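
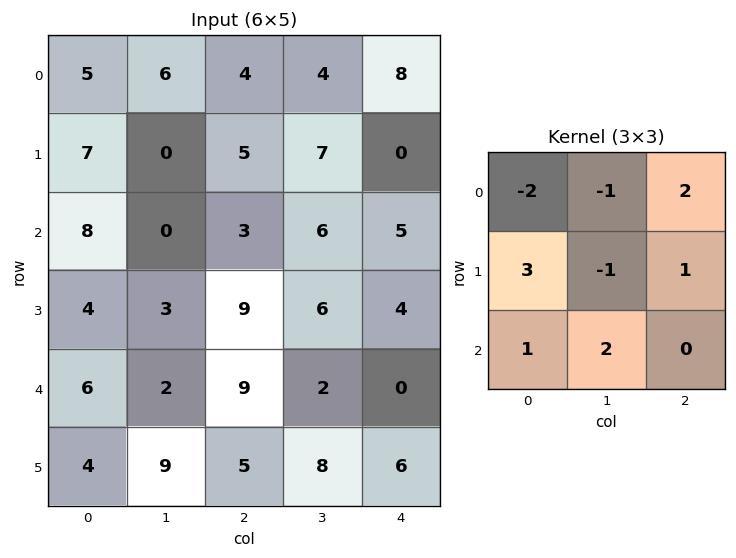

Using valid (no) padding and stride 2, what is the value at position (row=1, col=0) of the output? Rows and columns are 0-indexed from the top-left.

The receptive field on the input at this output position is [8 0 3 / 4 3 9 / 6 2 9]. Elementwise product with the kernel and sum: 8·-2 + 0·-1 + 3·2 + 4·3 + 3·-1 + 9·1 + 6·1 + 2·2.

18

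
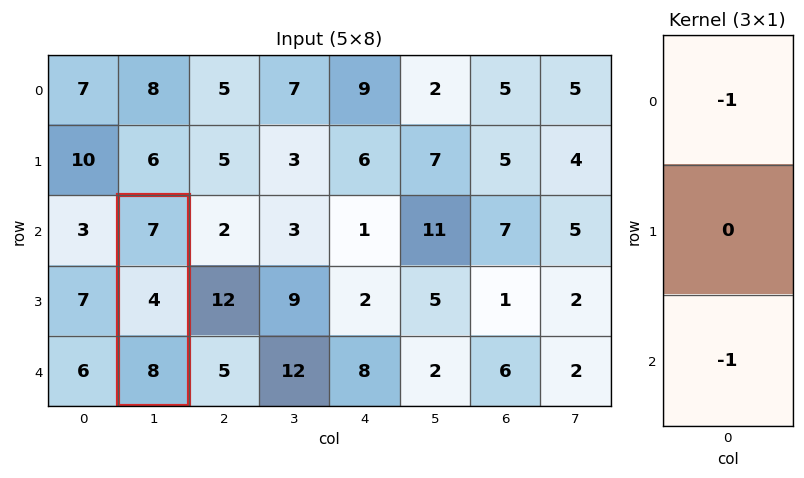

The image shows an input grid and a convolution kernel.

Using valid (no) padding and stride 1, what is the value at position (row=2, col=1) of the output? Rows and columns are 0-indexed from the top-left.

-15

The receptive field on the input at this output position is [7 / 4 / 8]. Elementwise product with the kernel and sum: 7·-1 + 8·-1.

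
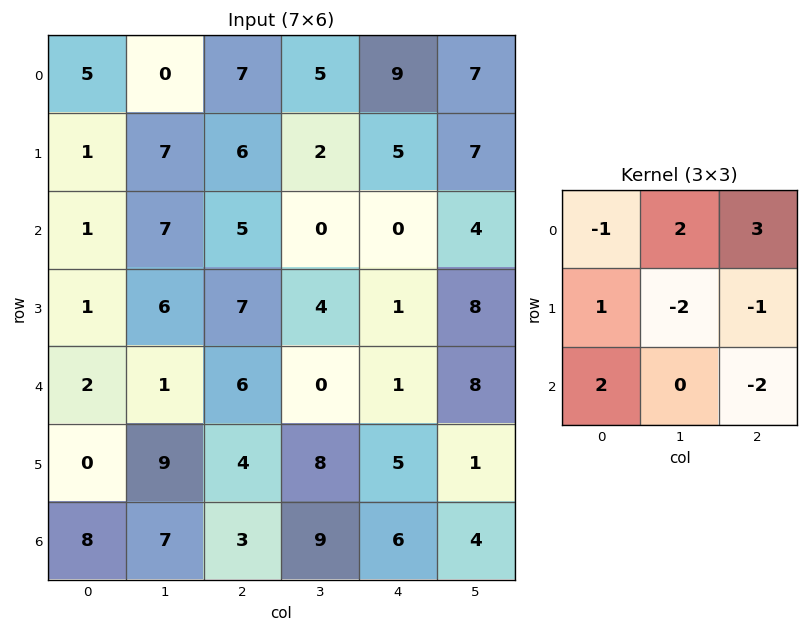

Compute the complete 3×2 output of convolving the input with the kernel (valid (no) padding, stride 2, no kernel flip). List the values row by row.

-11 37
2 3
6 -26

Output[0,0]: The receptive field on the input at this output position is [5 0 7 / 1 7 6 / 1 7 5]. Elementwise product with the kernel and sum: 5·-1 + 0·2 + 7·3 + 1·1 + 7·-2 + 6·-1 + 1·2 + 5·-2.
Output[0,1]: The receptive field on the input at this output position is [7 5 9 / 6 2 5 / 5 0 0]. Elementwise product with the kernel and sum: 7·-1 + 5·2 + 9·3 + 6·1 + 2·-2 + 5·-1 + 5·2 + 0·-2.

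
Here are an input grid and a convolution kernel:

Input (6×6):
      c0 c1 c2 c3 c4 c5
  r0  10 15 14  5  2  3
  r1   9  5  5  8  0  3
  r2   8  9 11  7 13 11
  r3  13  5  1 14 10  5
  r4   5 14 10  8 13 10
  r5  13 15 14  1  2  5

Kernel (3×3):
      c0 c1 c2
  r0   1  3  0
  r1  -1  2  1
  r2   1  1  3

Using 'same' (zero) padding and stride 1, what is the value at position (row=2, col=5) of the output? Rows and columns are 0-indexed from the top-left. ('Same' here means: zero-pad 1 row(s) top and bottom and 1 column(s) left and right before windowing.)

The receptive field on the zero-padded input at this output position is [0 3 0 / 13 11 0 / 10 5 0]. Elementwise product with the kernel and sum: 0·1 + 3·3 + 13·-1 + 11·2 + 0·1 + 10·1 + 5·1 + 0·3.

33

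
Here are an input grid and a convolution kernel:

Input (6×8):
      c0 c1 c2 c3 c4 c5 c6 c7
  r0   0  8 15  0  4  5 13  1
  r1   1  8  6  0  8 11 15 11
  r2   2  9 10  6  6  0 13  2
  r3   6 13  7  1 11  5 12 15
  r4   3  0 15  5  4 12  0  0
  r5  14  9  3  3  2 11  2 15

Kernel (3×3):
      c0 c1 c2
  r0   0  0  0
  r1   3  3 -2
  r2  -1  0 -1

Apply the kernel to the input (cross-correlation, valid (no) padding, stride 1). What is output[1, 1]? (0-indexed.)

31

The receptive field on the input at this output position is [8 6 0 / 9 10 6 / 13 7 1]. Elementwise product with the kernel and sum: 9·3 + 10·3 + 6·-2 + 13·-1 + 1·-1.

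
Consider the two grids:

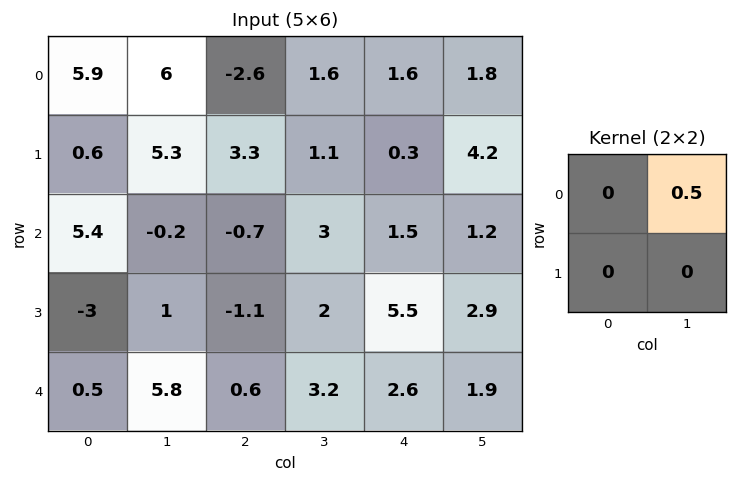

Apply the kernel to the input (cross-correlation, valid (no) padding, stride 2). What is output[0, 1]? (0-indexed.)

0.8

The receptive field on the input at this output position is [-2.6 1.6 / 3.3 1.1]. Elementwise product with the kernel and sum: 1.6·0.5.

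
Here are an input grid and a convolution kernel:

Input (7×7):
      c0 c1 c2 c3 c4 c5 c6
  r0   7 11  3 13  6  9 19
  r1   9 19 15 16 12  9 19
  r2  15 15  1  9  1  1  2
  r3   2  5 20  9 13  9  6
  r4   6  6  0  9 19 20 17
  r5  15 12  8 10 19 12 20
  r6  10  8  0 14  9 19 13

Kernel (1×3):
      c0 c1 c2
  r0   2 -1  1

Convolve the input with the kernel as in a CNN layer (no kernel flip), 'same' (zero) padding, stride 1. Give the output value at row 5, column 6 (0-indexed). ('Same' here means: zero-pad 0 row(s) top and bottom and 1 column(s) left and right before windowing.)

The receptive field on the zero-padded input at this output position is [12 20 0]. Elementwise product with the kernel and sum: 12·2 + 20·-1 + 0·1.

4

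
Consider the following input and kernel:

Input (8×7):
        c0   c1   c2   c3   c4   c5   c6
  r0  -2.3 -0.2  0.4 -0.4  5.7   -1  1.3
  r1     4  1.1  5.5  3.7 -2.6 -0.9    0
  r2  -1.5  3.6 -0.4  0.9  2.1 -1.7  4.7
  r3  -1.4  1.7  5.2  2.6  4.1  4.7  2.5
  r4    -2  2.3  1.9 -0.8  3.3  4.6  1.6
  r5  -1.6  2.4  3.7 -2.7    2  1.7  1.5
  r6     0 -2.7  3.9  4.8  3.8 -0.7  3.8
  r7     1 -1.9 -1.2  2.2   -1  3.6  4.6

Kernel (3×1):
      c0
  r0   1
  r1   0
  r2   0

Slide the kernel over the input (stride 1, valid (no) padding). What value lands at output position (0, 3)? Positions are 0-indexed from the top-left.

The receptive field on the input at this output position is [-0.4 / 3.7 / 0.9]. Elementwise product with the kernel and sum: -0.4·1.

-0.4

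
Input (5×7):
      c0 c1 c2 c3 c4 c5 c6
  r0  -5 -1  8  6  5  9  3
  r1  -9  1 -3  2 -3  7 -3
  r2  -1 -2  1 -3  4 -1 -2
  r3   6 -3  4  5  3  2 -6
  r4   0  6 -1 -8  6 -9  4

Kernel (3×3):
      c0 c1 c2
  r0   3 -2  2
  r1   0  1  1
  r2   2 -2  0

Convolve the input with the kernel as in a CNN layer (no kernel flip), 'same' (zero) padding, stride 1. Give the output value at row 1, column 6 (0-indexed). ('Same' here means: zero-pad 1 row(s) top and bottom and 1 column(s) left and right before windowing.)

The receptive field on the zero-padded input at this output position is [9 3 0 / 7 -3 0 / -1 -2 0]. Elementwise product with the kernel and sum: 9·3 + 3·-2 + 0·2 + -3·1 + 0·1 + -1·2 + -2·-2.

20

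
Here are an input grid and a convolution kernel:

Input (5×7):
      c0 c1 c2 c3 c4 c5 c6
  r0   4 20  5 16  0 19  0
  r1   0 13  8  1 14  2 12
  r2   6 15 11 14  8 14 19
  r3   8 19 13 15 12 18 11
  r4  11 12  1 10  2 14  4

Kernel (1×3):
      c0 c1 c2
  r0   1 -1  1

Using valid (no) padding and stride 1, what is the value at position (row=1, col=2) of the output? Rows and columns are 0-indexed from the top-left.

The receptive field on the input at this output position is [8 1 14]. Elementwise product with the kernel and sum: 8·1 + 1·-1 + 14·1.

21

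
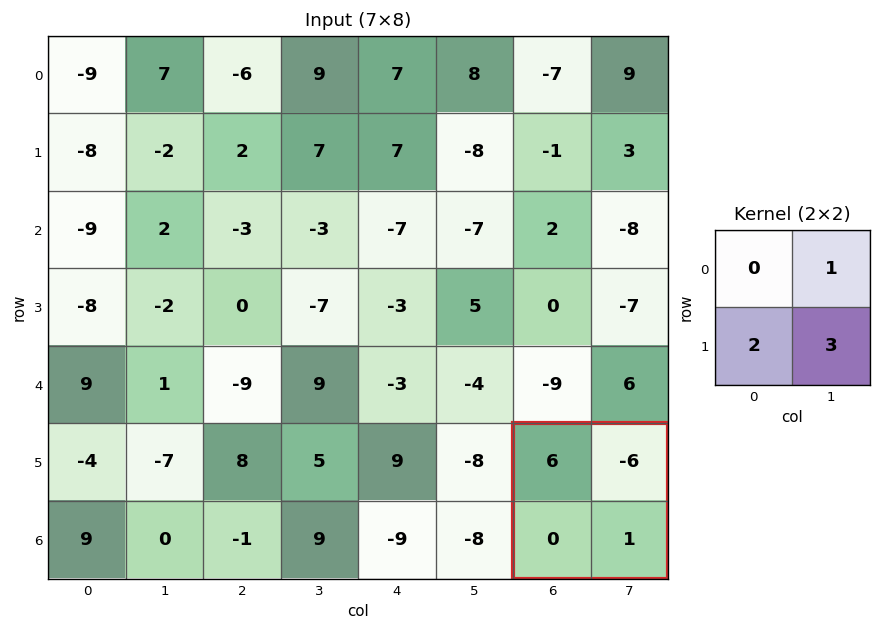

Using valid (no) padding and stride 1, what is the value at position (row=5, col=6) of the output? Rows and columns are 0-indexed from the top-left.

-3

The receptive field on the input at this output position is [6 -6 / 0 1]. Elementwise product with the kernel and sum: -6·1 + 0·2 + 1·3.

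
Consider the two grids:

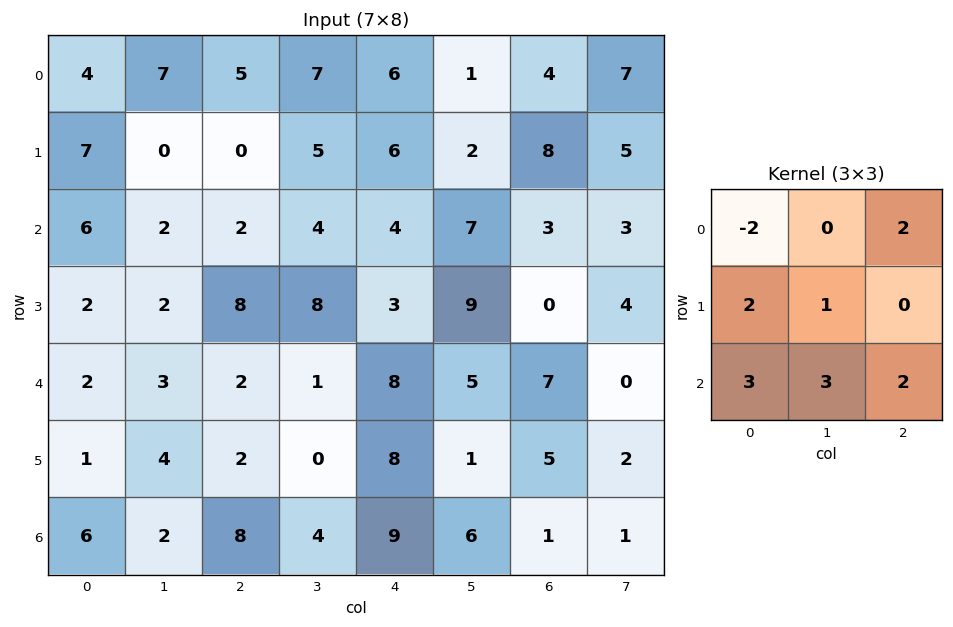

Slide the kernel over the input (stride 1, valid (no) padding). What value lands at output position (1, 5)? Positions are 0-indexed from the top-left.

58

The receptive field on the input at this output position is [2 8 5 / 7 3 3 / 9 0 4]. Elementwise product with the kernel and sum: 2·-2 + 5·2 + 7·2 + 3·1 + 9·3 + 0·3 + 4·2.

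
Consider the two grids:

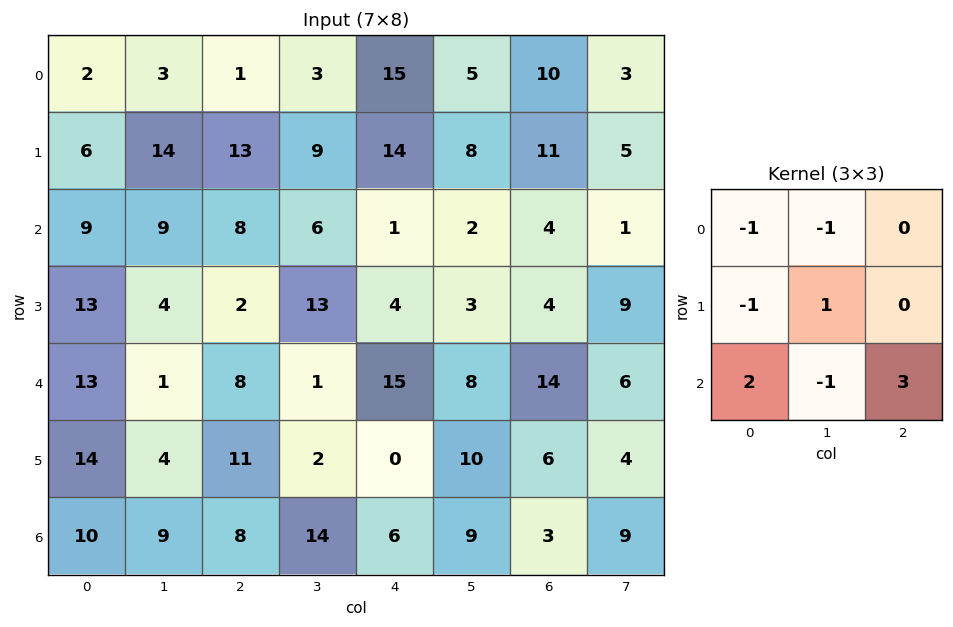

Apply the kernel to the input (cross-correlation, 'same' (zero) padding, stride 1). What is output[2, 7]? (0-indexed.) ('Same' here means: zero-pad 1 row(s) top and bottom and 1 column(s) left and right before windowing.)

-20

The receptive field on the zero-padded input at this output position is [11 5 0 / 4 1 0 / 4 9 0]. Elementwise product with the kernel and sum: 11·-1 + 5·-1 + 4·-1 + 1·1 + 4·2 + 9·-1 + 0·3.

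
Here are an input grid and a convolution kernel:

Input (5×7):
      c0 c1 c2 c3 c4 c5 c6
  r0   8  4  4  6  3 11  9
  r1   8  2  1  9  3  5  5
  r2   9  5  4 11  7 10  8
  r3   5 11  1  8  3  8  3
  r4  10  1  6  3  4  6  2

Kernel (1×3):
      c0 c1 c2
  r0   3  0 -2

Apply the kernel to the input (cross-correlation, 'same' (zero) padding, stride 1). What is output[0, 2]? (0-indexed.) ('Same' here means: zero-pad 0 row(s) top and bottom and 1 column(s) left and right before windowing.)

0

The receptive field on the zero-padded input at this output position is [4 4 6]. Elementwise product with the kernel and sum: 4·3 + 6·-2.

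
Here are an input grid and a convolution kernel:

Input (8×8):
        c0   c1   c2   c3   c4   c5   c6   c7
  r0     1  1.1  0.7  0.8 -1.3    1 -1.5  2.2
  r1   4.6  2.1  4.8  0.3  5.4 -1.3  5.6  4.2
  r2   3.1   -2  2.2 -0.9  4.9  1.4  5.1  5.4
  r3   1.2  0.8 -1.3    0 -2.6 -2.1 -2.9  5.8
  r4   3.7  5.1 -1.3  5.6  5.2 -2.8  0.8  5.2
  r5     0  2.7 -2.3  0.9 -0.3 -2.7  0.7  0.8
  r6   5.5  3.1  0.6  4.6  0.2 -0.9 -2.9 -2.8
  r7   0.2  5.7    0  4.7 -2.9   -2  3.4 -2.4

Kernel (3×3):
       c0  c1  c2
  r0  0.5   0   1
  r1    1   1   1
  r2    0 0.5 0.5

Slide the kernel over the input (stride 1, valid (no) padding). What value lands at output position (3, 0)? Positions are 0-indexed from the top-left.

7

The receptive field on the input at this output position is [1.2 0.8 -1.3 / 3.7 5.1 -1.3 / 0 2.7 -2.3]. Elementwise product with the kernel and sum: 1.2·0.5 + -1.3·1 + 3.7·1 + 5.1·1 + -1.3·1 + 2.7·0.5 + -2.3·0.5.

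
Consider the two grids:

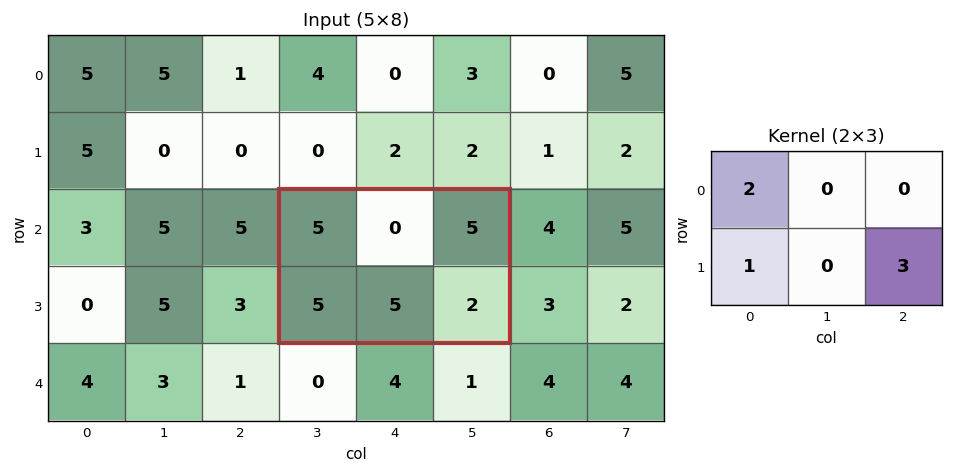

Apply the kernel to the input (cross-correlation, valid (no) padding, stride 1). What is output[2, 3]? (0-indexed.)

21

The receptive field on the input at this output position is [5 0 5 / 5 5 2]. Elementwise product with the kernel and sum: 5·2 + 5·1 + 2·3.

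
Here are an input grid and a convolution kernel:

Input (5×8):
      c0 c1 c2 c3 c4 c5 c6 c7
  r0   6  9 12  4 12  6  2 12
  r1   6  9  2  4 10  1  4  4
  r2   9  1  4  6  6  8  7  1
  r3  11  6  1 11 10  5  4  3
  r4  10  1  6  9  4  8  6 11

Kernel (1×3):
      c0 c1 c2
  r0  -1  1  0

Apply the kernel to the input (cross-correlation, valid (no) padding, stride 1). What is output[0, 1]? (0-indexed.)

The receptive field on the input at this output position is [9 12 4]. Elementwise product with the kernel and sum: 9·-1 + 12·1.

3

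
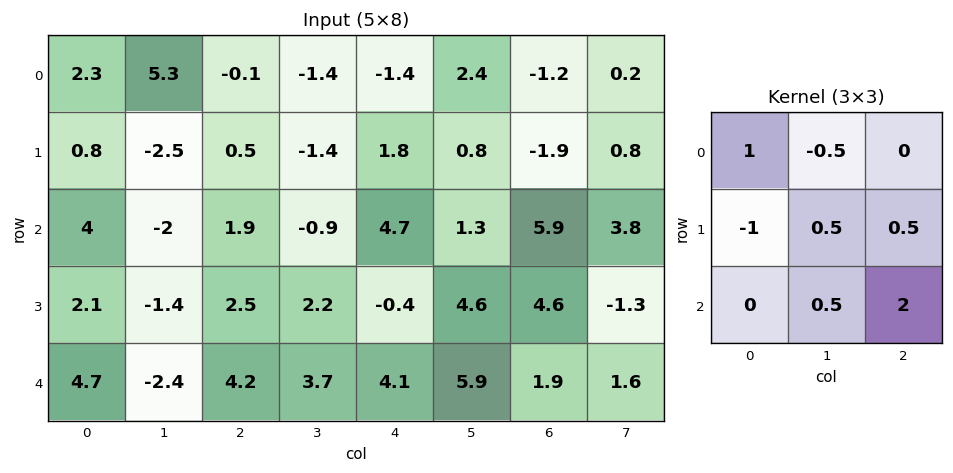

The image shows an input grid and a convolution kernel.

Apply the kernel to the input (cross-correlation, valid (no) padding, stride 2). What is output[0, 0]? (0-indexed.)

The receptive field on the input at this output position is [2.3 5.3 -0.1 / 0.8 -2.5 0.5 / 4 -2 1.9]. Elementwise product with the kernel and sum: 2.3·1 + 5.3·-0.5 + 0.8·-1 + -2.5·0.5 + 0.5·0.5 + -2·0.5 + 1.9·2.

0.65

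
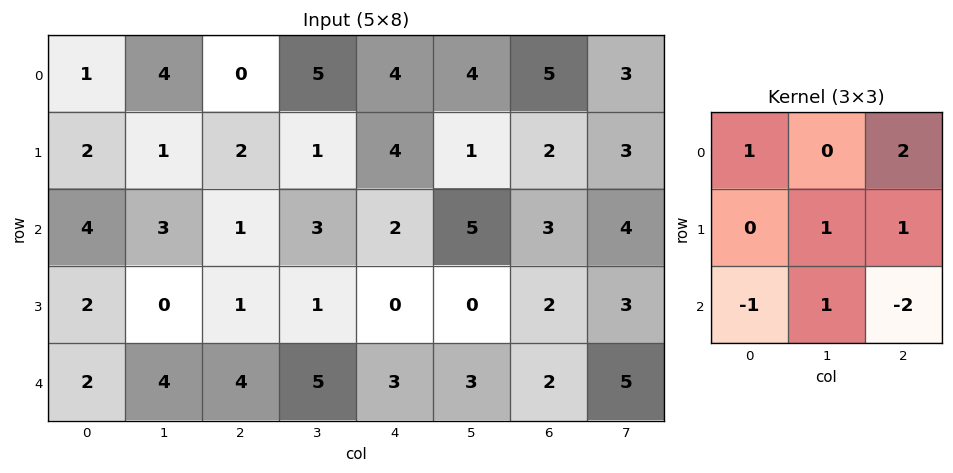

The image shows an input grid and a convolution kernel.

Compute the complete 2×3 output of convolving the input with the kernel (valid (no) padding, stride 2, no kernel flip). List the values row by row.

1 11 14
1 1 6

Output[0,0]: The receptive field on the input at this output position is [1 4 0 / 2 1 2 / 4 3 1]. Elementwise product with the kernel and sum: 1·1 + 0·2 + 1·1 + 2·1 + 4·-1 + 3·1 + 1·-2.
Output[0,1]: The receptive field on the input at this output position is [0 5 4 / 2 1 4 / 1 3 2]. Elementwise product with the kernel and sum: 0·1 + 4·2 + 1·1 + 4·1 + 1·-1 + 3·1 + 2·-2.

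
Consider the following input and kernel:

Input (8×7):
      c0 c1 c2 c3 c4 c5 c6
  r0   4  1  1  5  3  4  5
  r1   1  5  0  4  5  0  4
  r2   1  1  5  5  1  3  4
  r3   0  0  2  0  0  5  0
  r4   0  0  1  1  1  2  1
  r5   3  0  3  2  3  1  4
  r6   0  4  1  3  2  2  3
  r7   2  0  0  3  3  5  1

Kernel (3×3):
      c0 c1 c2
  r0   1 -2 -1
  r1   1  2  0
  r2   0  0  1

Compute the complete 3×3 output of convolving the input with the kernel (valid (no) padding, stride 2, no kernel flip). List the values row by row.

17 -3 -1
-5 -3 2
3 7 4

Output[0,0]: The receptive field on the input at this output position is [4 1 1 / 1 5 0 / 1 1 5]. Elementwise product with the kernel and sum: 4·1 + 1·-2 + 1·-1 + 1·1 + 5·2 + 5·1.
Output[0,1]: The receptive field on the input at this output position is [1 5 3 / 0 4 5 / 5 5 1]. Elementwise product with the kernel and sum: 1·1 + 5·-2 + 3·-1 + 0·1 + 4·2 + 1·1.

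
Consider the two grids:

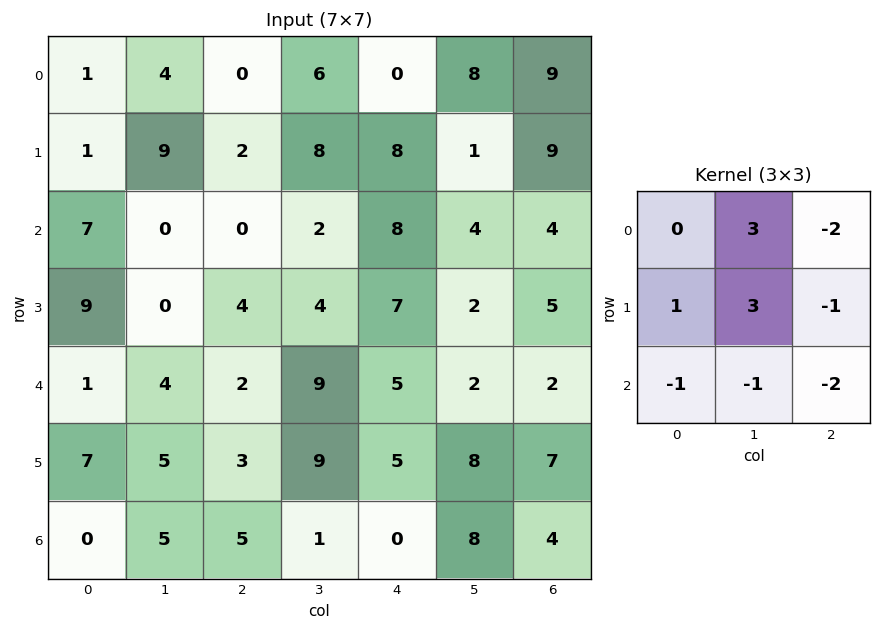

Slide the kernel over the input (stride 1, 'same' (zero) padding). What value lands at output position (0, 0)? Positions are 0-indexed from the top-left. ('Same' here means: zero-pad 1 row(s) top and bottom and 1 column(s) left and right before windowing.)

The receptive field on the zero-padded input at this output position is [0 0 0 / 0 1 4 / 0 1 9]. Elementwise product with the kernel and sum: 0·3 + 0·-2 + 0·1 + 1·3 + 4·-1 + 0·-1 + 1·-1 + 9·-2.

-20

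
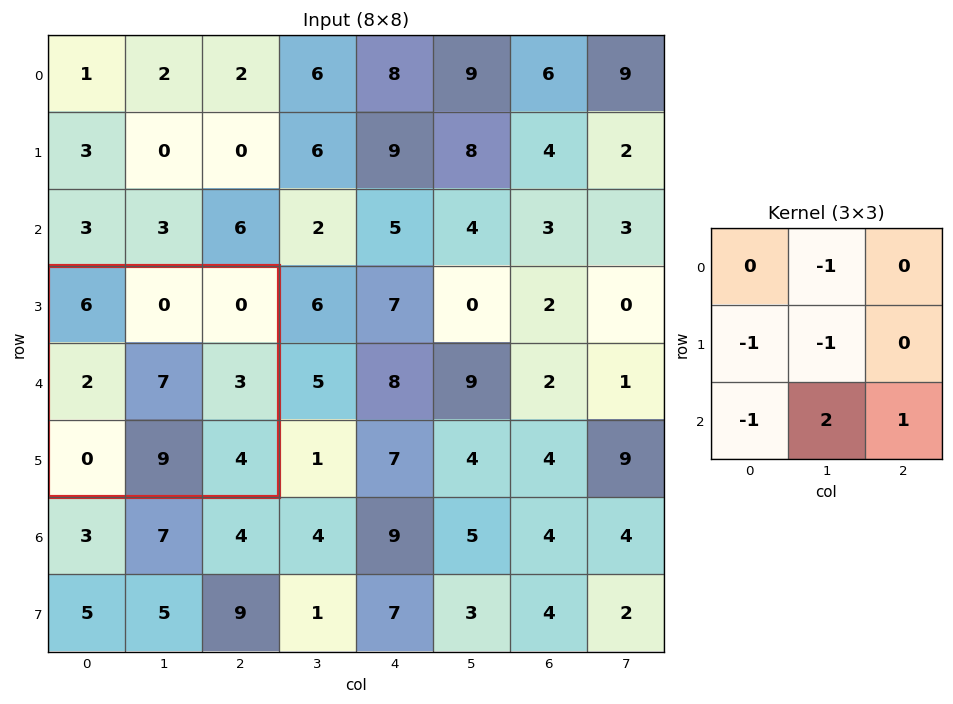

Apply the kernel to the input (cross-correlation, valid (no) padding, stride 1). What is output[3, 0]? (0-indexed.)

13

The receptive field on the input at this output position is [6 0 0 / 2 7 3 / 0 9 4]. Elementwise product with the kernel and sum: 0·-1 + 2·-1 + 7·-1 + 0·-1 + 9·2 + 4·1.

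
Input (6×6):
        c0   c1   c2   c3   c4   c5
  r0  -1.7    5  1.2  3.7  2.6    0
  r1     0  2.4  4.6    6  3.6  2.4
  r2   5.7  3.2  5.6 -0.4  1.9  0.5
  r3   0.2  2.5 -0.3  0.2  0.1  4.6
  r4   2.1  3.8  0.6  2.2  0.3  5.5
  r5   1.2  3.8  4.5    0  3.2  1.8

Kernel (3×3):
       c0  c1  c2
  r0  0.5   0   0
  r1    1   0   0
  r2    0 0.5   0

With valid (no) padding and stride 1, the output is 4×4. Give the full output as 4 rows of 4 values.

Output[0,0]: The receptive field on the input at this output position is [-1.7 5 1.2 / 0 2.4 4.6 / 5.7 3.2 5.6]. Elementwise product with the kernel and sum: -1.7·0.5 + 0·1 + 3.2·0.5.

0.75 7.7 5 8.8
6.95 4.25 8 2.65
4.95 4.4 3.6 0.15
4.1 7.3 0.45 3.9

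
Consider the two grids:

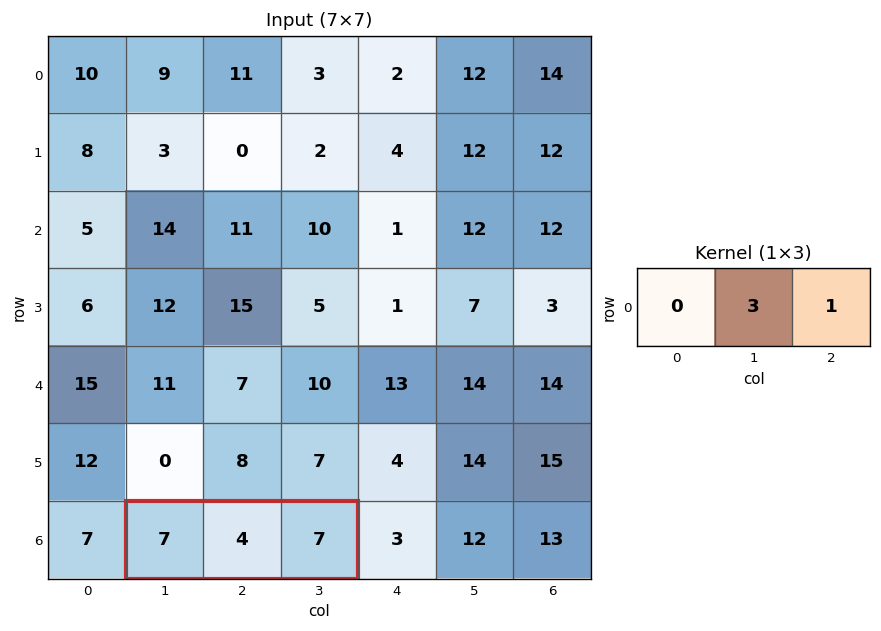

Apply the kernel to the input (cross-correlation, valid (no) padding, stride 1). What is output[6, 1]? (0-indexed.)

19

The receptive field on the input at this output position is [7 4 7]. Elementwise product with the kernel and sum: 4·3 + 7·1.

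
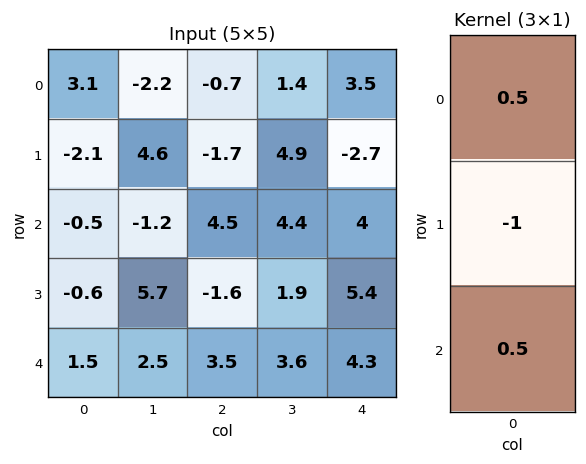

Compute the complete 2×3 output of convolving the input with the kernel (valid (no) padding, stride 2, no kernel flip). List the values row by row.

3.4 3.6 6.45
1.1 5.6 -1.25

Output[0,0]: The receptive field on the input at this output position is [3.1 / -2.1 / -0.5]. Elementwise product with the kernel and sum: 3.1·0.5 + -2.1·-1 + -0.5·0.5.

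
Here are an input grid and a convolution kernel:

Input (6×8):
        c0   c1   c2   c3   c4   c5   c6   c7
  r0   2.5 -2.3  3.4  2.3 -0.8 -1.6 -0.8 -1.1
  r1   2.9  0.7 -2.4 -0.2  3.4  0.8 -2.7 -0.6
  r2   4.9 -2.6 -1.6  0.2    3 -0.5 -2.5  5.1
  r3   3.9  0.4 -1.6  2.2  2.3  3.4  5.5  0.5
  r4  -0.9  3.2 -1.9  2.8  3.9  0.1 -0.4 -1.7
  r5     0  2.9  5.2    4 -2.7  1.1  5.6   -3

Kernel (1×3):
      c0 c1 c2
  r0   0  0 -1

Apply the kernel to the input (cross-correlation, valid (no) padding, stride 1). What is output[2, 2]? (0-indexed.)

-3

The receptive field on the input at this output position is [-1.6 0.2 3]. Elementwise product with the kernel and sum: 3·-1.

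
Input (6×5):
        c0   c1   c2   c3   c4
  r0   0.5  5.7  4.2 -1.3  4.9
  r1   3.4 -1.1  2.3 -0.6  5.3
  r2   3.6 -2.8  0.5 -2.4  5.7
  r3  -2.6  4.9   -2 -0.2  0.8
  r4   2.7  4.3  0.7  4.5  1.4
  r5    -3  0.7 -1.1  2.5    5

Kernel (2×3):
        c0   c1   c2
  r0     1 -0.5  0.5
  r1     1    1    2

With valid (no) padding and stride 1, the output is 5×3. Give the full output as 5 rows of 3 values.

Output[0,0]: The receptive field on the input at this output position is [0.5 5.7 4.2 / 3.4 -1.1 2.3]. Elementwise product with the kernel and sum: 0.5·1 + 5.7·-0.5 + 4.2·0.5 + 3.4·1 + -1.1·1 + 2.3·2.
Output[0,1]: The receptive field on the input at this output position is [5.7 4.2 -1.3 / -1.1 2.3 -0.6]. Elementwise product with the kernel and sum: 5.7·1 + 4.2·-0.5 + -1.3·0.5 + -1.1·1 + 2.3·1 + -0.6·2.

6.65 2.95 19.6
6.9 -9.65 14.75
3.55 -1.75 3.95
2.35 19.8 6.5
-3.6 10.8 10.55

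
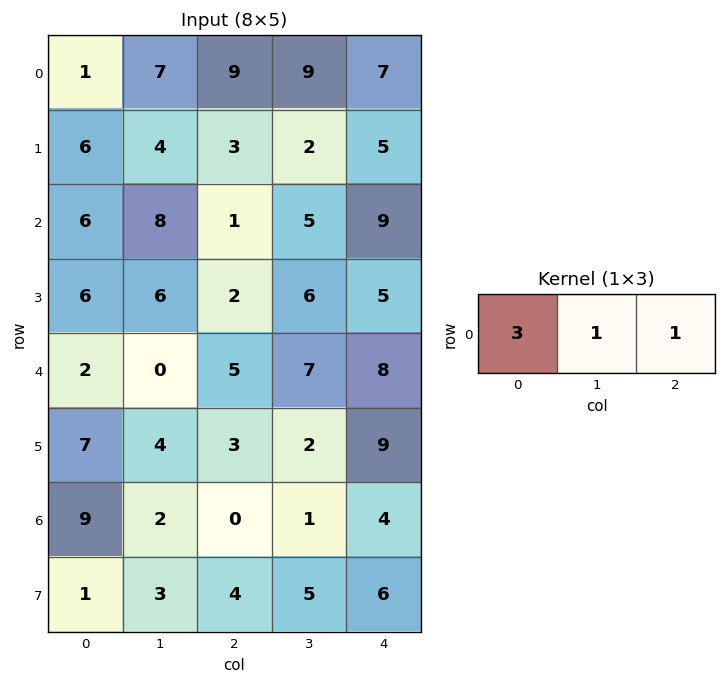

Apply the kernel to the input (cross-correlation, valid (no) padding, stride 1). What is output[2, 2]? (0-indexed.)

The receptive field on the input at this output position is [1 5 9]. Elementwise product with the kernel and sum: 1·3 + 5·1 + 9·1.

17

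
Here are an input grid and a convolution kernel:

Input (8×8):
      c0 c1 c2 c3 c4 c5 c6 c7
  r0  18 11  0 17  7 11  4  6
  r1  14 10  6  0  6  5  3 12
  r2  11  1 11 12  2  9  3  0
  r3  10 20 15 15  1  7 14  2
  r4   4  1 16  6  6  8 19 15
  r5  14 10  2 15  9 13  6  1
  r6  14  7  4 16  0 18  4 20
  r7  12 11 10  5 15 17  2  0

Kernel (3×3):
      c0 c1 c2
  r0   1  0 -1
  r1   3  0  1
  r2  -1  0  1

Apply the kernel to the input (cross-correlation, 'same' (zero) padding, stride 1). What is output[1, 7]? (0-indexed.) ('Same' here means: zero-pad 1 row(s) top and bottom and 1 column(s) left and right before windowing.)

10

The receptive field on the zero-padded input at this output position is [4 6 0 / 3 12 0 / 3 0 0]. Elementwise product with the kernel and sum: 4·1 + 0·-1 + 3·3 + 0·1 + 3·-1 + 0·1.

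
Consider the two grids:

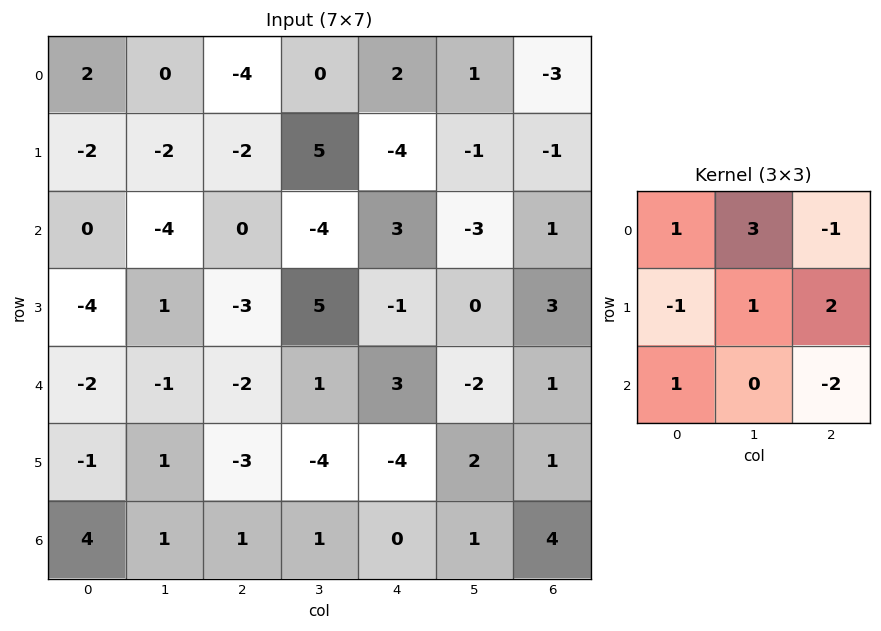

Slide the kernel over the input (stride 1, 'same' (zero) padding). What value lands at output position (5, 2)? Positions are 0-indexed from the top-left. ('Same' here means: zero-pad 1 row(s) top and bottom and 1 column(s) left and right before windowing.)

The receptive field on the zero-padded input at this output position is [-1 -2 1 / 1 -3 -4 / 1 1 1]. Elementwise product with the kernel and sum: -1·1 + -2·3 + 1·-1 + 1·-1 + -3·1 + -4·2 + 1·1 + 1·-2.

-21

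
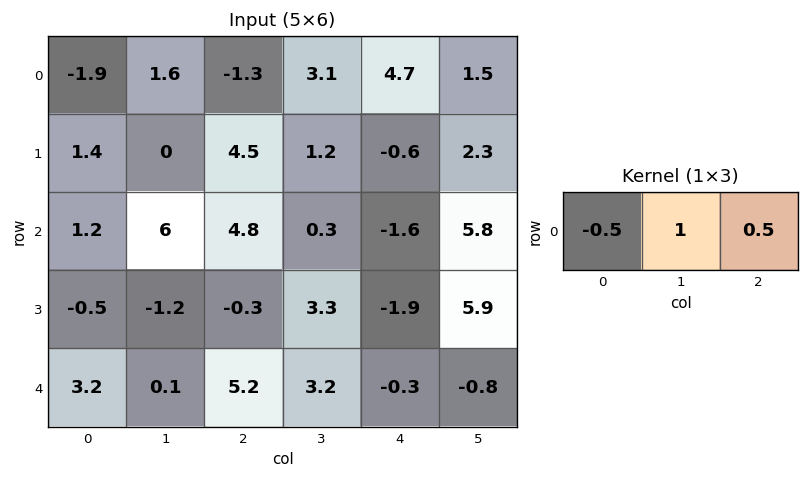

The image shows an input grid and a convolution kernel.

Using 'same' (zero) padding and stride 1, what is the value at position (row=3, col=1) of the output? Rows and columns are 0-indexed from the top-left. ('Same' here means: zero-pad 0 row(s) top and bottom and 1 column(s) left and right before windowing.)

The receptive field on the zero-padded input at this output position is [-0.5 -1.2 -0.3]. Elementwise product with the kernel and sum: -0.5·-0.5 + -1.2·1 + -0.3·0.5.

-1.1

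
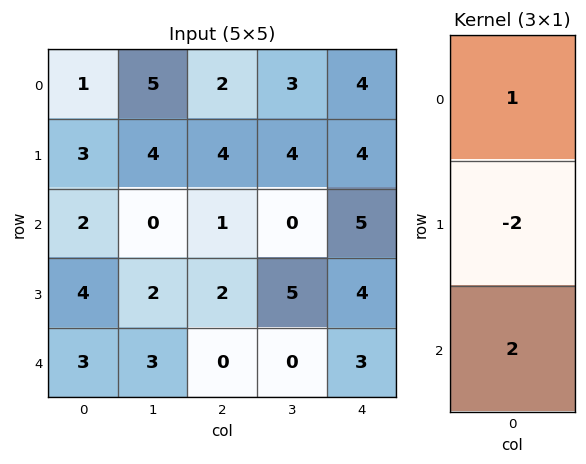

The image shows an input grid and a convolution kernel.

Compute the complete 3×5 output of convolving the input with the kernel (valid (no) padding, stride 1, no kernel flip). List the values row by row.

-1 -3 -4 -5 6
7 8 6 14 2
0 2 -3 -10 3

Output[0,0]: The receptive field on the input at this output position is [1 / 3 / 2]. Elementwise product with the kernel and sum: 1·1 + 3·-2 + 2·2.
Output[0,1]: The receptive field on the input at this output position is [5 / 4 / 0]. Elementwise product with the kernel and sum: 5·1 + 4·-2 + 0·2.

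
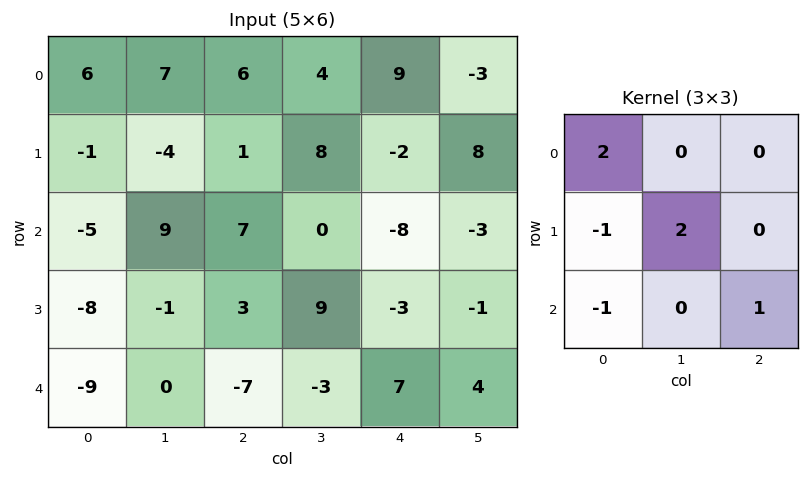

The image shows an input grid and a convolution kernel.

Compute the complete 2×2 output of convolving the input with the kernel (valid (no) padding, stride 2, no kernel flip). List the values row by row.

Output[0,0]: The receptive field on the input at this output position is [6 7 6 / -1 -4 1 / -5 9 7]. Elementwise product with the kernel and sum: 6·2 + -1·-1 + -4·2 + -5·-1 + 7·1.

17 12
-2 43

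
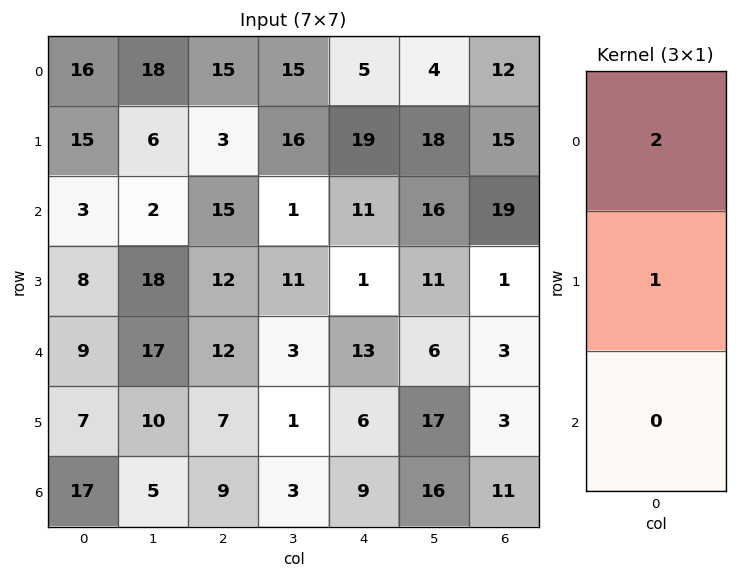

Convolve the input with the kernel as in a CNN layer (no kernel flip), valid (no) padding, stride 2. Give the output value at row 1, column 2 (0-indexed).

The receptive field on the input at this output position is [11 / 1 / 13]. Elementwise product with the kernel and sum: 11·2 + 1·1.

23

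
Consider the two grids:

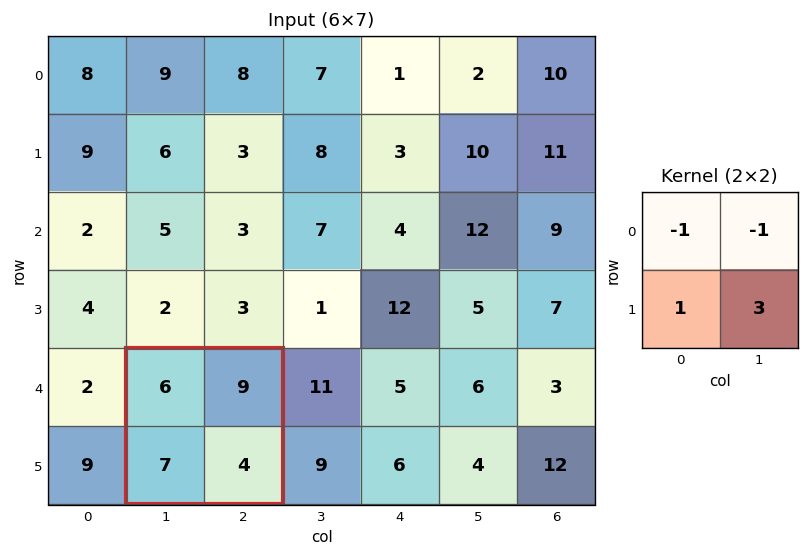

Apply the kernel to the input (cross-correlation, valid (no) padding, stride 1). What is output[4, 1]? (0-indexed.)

4

The receptive field on the input at this output position is [6 9 / 7 4]. Elementwise product with the kernel and sum: 6·-1 + 9·-1 + 7·1 + 4·3.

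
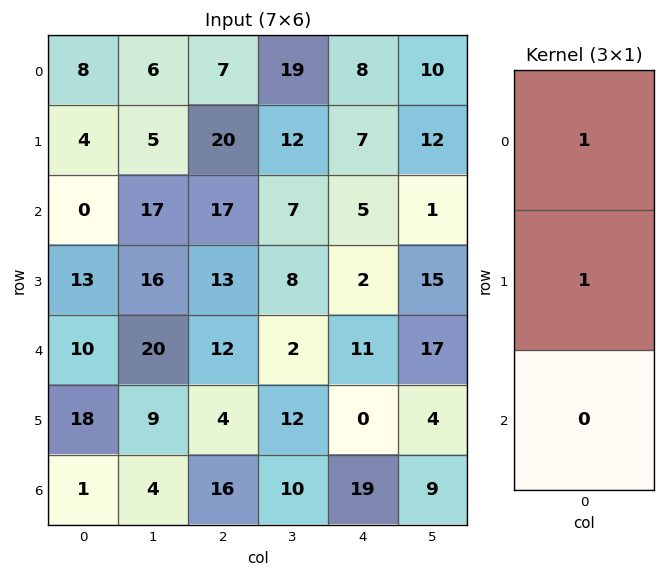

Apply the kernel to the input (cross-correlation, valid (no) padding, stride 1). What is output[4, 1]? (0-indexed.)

29

The receptive field on the input at this output position is [20 / 9 / 4]. Elementwise product with the kernel and sum: 20·1 + 9·1.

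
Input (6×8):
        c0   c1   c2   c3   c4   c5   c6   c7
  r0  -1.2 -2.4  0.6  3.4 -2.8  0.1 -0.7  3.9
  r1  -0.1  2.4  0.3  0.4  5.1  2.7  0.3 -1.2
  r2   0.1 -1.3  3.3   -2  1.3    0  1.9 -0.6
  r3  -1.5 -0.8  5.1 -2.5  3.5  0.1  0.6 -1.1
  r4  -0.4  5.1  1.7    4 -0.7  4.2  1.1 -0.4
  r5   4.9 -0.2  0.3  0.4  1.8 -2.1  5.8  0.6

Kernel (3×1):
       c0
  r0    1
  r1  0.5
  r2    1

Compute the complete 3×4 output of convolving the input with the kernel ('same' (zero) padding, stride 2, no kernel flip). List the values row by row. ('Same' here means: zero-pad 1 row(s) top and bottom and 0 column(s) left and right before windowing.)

Output[0,0]: The receptive field on the zero-padded input at this output position is [0 / -1.2 / -0.1]. Elementwise product with the kernel and sum: 0·1 + -1.2·0.5 + -0.1·1.

-0.7 0.6 3.7 -0.05
-1.55 7.05 9.25 1.85
3.2 6.25 4.95 6.95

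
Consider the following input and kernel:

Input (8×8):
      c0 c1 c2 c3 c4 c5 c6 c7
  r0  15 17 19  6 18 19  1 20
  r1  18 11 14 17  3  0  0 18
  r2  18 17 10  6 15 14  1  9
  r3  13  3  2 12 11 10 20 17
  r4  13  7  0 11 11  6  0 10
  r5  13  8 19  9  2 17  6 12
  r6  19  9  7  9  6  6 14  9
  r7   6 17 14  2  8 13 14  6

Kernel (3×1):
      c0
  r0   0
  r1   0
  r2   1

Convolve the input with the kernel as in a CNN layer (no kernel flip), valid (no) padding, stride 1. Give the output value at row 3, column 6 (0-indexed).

6

The receptive field on the input at this output position is [20 / 0 / 6]. Elementwise product with the kernel and sum: 6·1.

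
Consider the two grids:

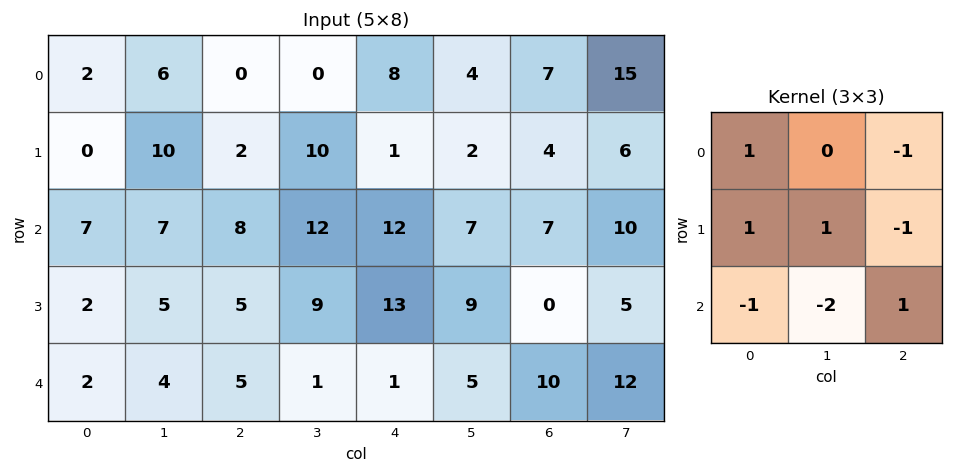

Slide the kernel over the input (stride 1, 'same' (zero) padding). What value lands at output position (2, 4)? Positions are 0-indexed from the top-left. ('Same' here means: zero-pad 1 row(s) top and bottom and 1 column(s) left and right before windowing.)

The receptive field on the zero-padded input at this output position is [10 1 2 / 12 12 7 / 9 13 9]. Elementwise product with the kernel and sum: 10·1 + 2·-1 + 12·1 + 12·1 + 7·-1 + 9·-1 + 13·-2 + 9·1.

-1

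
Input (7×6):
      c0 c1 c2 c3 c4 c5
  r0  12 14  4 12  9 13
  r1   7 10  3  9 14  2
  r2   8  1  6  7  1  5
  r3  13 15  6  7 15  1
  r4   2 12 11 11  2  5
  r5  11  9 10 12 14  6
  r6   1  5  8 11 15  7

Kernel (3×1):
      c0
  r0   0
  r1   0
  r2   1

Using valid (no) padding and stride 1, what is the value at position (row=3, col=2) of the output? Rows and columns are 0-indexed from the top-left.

10

The receptive field on the input at this output position is [6 / 11 / 10]. Elementwise product with the kernel and sum: 10·1.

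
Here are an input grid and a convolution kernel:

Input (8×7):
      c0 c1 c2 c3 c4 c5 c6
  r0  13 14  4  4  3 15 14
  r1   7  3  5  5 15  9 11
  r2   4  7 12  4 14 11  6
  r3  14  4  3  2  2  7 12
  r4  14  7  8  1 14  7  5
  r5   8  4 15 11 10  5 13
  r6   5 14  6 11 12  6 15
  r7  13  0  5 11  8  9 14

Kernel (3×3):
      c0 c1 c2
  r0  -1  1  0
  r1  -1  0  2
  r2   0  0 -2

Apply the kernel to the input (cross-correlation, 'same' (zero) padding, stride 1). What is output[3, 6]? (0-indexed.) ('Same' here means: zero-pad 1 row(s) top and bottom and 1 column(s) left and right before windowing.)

-12

The receptive field on the zero-padded input at this output position is [11 6 0 / 7 12 0 / 7 5 0]. Elementwise product with the kernel and sum: 11·-1 + 6·1 + 7·-1 + 0·2 + 0·-2.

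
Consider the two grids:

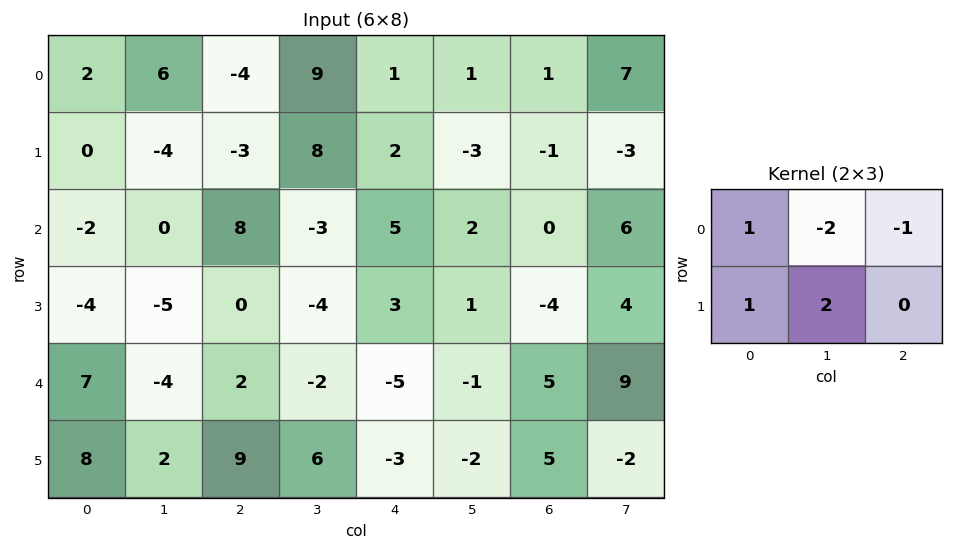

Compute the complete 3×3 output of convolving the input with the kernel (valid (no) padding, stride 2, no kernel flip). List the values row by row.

Output[0,0]: The receptive field on the input at this output position is [2 6 -4 / 0 -4 -3]. Elementwise product with the kernel and sum: 2·1 + 6·-2 + -4·-1 + 0·1 + -4·2.
Output[0,1]: The receptive field on the input at this output position is [-4 9 1 / -3 8 2]. Elementwise product with the kernel and sum: -4·1 + 9·-2 + 1·-1 + -3·1 + 8·2.

-14 -10 -6
-24 1 6
25 32 -15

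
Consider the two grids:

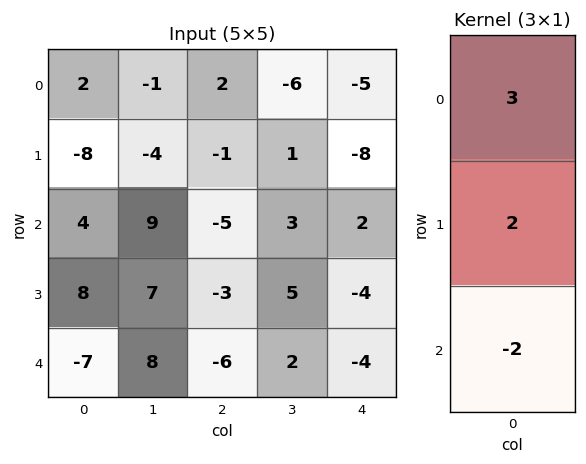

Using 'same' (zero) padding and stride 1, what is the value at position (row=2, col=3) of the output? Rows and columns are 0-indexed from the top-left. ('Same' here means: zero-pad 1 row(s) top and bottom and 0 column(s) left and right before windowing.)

The receptive field on the zero-padded input at this output position is [1 / 3 / 5]. Elementwise product with the kernel and sum: 1·3 + 3·2 + 5·-2.

-1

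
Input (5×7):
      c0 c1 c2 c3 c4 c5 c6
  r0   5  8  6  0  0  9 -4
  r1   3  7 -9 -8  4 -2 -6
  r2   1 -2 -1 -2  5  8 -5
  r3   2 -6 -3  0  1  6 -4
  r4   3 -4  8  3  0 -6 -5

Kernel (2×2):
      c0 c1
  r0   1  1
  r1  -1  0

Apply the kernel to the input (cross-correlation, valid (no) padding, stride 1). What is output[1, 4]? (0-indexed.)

The receptive field on the input at this output position is [4 -2 / 5 8]. Elementwise product with the kernel and sum: 4·1 + -2·1 + 5·-1.

-3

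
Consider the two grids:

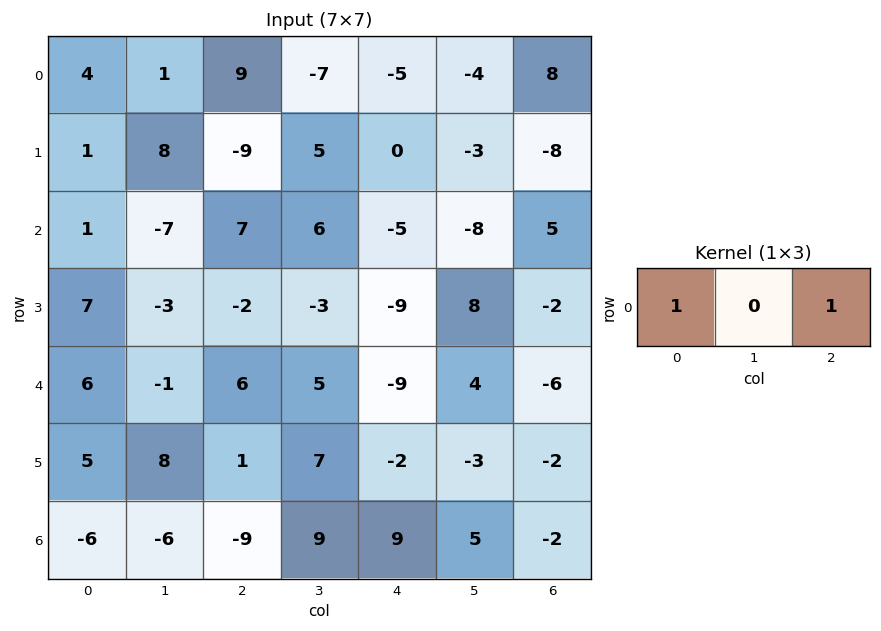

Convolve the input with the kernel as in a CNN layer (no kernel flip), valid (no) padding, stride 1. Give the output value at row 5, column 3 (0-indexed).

The receptive field on the input at this output position is [7 -2 -3]. Elementwise product with the kernel and sum: 7·1 + -3·1.

4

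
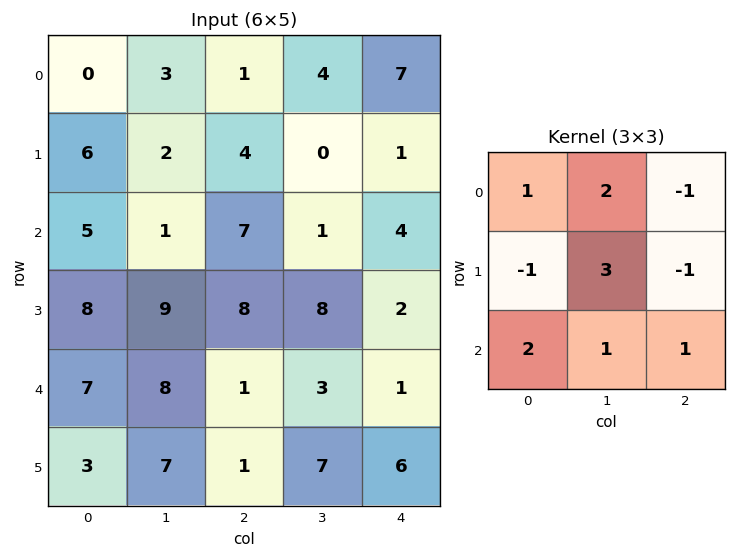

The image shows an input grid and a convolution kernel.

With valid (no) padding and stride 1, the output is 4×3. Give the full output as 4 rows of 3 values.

19 21 16
30 63 21
34 41 25
48 31 44

Output[0,0]: The receptive field on the input at this output position is [0 3 1 / 6 2 4 / 5 1 7]. Elementwise product with the kernel and sum: 0·1 + 3·2 + 1·-1 + 6·-1 + 2·3 + 4·-1 + 5·2 + 1·1 + 7·1.
Output[0,1]: The receptive field on the input at this output position is [3 1 4 / 2 4 0 / 1 7 1]. Elementwise product with the kernel and sum: 3·1 + 1·2 + 4·-1 + 2·-1 + 4·3 + 0·-1 + 1·2 + 7·1 + 1·1.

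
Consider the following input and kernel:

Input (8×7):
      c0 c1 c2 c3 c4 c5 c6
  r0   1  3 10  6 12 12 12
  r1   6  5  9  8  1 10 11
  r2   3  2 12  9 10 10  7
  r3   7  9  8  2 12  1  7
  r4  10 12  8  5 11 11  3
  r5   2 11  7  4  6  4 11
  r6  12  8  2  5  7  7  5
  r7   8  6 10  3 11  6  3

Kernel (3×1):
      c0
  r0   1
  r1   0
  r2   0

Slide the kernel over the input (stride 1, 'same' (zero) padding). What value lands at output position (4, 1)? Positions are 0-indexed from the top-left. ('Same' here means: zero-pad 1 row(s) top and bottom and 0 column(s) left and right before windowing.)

The receptive field on the zero-padded input at this output position is [9 / 12 / 11]. Elementwise product with the kernel and sum: 9·1.

9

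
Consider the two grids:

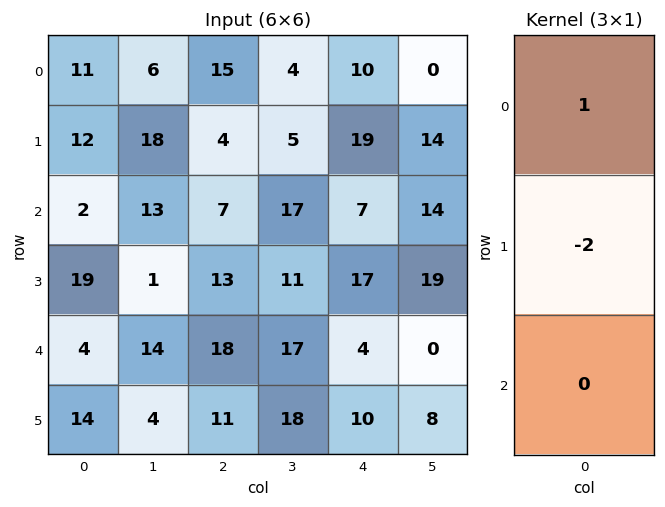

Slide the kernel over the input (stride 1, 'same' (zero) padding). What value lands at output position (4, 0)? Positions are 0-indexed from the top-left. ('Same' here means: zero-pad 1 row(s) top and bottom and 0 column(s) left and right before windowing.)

11

The receptive field on the zero-padded input at this output position is [19 / 4 / 14]. Elementwise product with the kernel and sum: 19·1 + 4·-2.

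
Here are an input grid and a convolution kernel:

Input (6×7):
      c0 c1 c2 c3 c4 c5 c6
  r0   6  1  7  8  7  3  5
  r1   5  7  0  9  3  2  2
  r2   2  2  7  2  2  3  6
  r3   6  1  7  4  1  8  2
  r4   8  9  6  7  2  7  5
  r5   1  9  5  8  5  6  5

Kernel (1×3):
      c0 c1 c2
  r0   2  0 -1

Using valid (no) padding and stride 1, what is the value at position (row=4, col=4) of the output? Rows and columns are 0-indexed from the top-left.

-1

The receptive field on the input at this output position is [2 7 5]. Elementwise product with the kernel and sum: 2·2 + 5·-1.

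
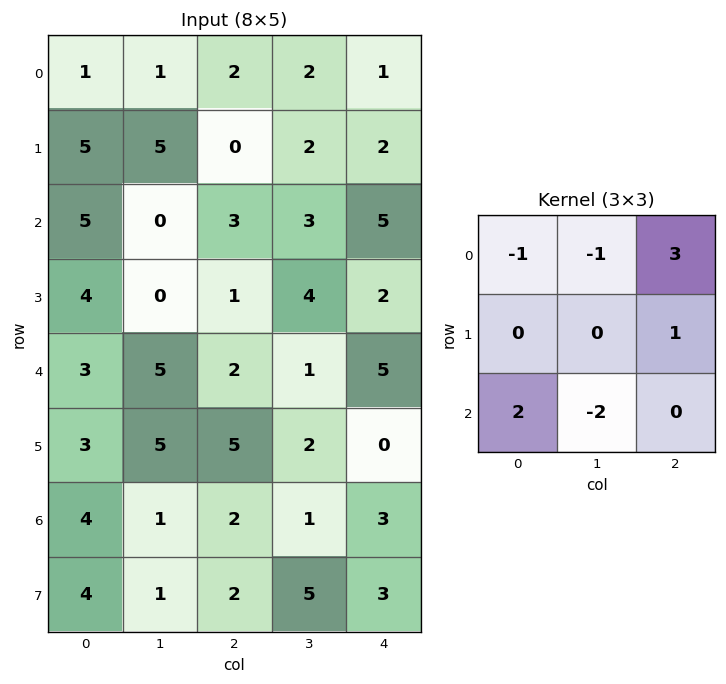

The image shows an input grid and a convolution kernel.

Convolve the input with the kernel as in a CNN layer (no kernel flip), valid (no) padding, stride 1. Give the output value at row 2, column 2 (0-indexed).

13

The receptive field on the input at this output position is [3 3 5 / 1 4 2 / 2 1 5]. Elementwise product with the kernel and sum: 3·-1 + 3·-1 + 5·3 + 2·1 + 2·2 + 1·-2.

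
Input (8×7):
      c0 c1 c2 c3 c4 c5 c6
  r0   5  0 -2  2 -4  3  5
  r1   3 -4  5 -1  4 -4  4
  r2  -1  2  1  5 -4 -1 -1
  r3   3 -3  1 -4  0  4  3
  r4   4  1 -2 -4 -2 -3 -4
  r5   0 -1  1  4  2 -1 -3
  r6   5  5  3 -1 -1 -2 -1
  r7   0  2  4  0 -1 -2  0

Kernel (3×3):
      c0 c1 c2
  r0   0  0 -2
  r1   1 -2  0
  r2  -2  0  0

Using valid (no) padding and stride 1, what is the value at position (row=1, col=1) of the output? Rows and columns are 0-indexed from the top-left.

8

The receptive field on the input at this output position is [-4 5 -1 / 2 1 5 / -3 1 -4]. Elementwise product with the kernel and sum: -1·-2 + 2·1 + 1·-2 + -3·-2.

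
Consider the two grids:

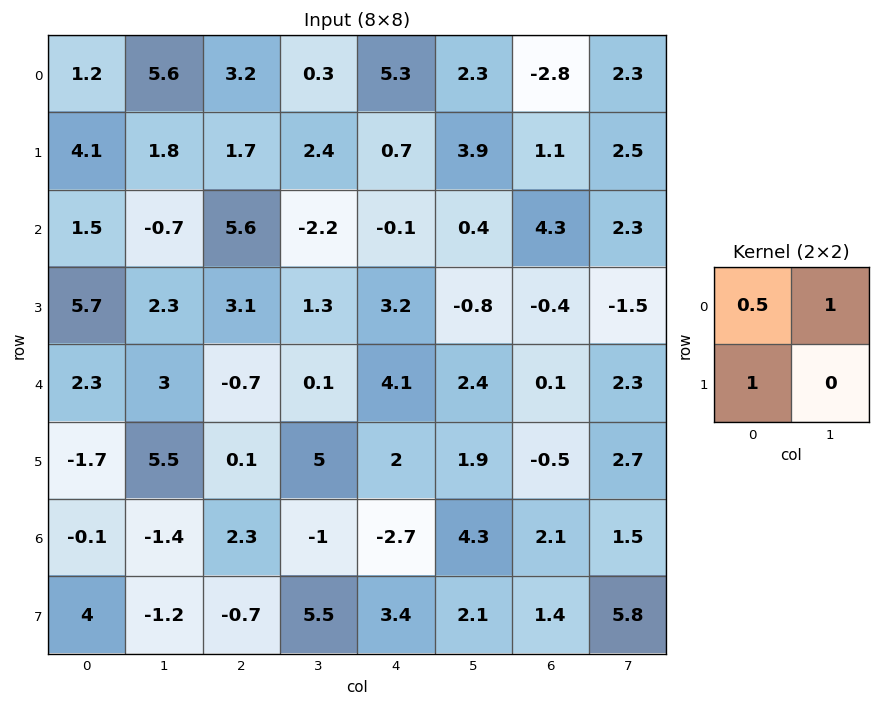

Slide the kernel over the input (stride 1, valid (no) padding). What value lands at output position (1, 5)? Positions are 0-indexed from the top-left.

3.45

The receptive field on the input at this output position is [3.9 1.1 / 0.4 4.3]. Elementwise product with the kernel and sum: 3.9·0.5 + 1.1·1 + 0.4·1.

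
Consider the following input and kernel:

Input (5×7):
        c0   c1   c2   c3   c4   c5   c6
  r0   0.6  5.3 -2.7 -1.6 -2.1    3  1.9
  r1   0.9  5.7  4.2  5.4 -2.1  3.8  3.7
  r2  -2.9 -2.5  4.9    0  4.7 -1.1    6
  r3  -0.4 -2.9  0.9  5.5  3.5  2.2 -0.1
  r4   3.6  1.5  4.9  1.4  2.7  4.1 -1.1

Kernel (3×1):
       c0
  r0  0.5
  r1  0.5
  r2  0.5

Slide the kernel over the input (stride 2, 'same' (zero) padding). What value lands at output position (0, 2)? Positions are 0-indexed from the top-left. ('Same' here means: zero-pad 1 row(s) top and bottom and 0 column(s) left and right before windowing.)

-2.1

The receptive field on the zero-padded input at this output position is [0 / -2.1 / -2.1]. Elementwise product with the kernel and sum: 0·0.5 + -2.1·0.5 + -2.1·0.5.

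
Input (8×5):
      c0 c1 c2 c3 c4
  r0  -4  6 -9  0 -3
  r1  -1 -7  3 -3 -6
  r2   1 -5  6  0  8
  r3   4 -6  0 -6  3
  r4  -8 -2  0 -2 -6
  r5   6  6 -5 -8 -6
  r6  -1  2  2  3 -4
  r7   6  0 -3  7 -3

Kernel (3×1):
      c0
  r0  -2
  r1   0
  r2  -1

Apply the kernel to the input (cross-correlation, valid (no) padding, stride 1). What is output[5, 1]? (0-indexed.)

The receptive field on the input at this output position is [6 / 2 / 0]. Elementwise product with the kernel and sum: 6·-2 + 0·-1.

-12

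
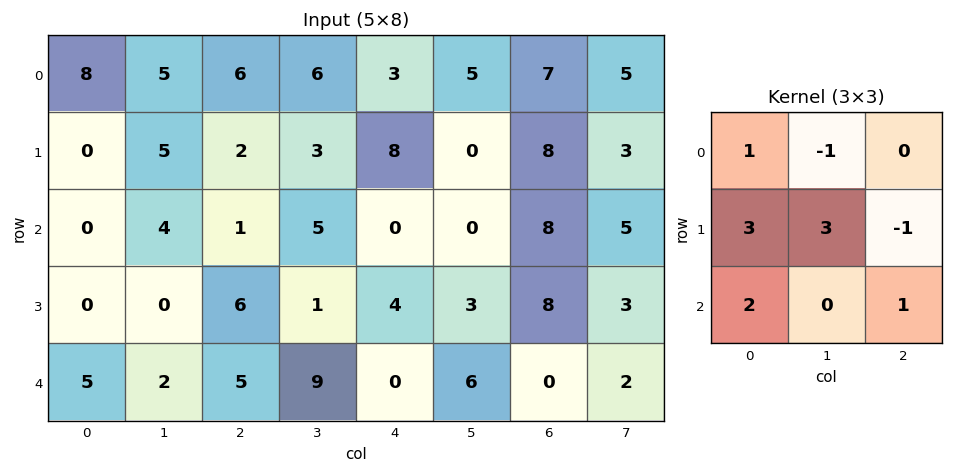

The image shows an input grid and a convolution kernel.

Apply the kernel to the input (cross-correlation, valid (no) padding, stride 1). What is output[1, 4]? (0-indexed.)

16

The receptive field on the input at this output position is [8 0 8 / 0 0 8 / 4 3 8]. Elementwise product with the kernel and sum: 8·1 + 0·-1 + 0·3 + 0·3 + 8·-1 + 4·2 + 8·1.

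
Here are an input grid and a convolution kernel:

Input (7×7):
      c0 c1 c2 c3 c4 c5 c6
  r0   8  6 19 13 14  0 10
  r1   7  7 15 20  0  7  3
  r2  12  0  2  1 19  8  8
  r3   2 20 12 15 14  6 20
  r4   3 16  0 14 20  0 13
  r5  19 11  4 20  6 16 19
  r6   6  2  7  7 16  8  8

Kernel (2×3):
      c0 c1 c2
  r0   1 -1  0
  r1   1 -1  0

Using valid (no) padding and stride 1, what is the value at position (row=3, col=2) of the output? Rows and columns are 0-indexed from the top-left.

-17

The receptive field on the input at this output position is [12 15 14 / 0 14 20]. Elementwise product with the kernel and sum: 12·1 + 15·-1 + 0·1 + 14·-1.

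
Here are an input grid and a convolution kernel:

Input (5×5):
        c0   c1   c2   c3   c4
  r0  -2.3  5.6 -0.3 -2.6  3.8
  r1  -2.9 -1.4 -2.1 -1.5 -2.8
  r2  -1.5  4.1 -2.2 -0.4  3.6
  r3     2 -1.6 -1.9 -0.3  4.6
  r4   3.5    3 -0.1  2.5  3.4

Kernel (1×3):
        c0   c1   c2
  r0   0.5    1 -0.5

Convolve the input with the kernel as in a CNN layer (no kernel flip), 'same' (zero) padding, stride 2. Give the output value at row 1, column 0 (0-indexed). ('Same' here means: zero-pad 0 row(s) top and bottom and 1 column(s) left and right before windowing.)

The receptive field on the zero-padded input at this output position is [0 -1.5 4.1]. Elementwise product with the kernel and sum: 0·0.5 + -1.5·1 + 4.1·-0.5.

-3.55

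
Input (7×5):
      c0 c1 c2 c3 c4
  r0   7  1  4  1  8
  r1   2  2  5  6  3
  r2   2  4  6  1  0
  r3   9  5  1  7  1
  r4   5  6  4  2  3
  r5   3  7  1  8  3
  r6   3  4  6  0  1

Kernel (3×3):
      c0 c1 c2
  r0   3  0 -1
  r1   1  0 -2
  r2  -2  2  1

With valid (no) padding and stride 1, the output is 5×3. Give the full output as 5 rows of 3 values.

19 -3 -7
-16 1 31
13 0 16
32 6 17
20 11 -7

Output[0,0]: The receptive field on the input at this output position is [7 1 4 / 2 2 5 / 2 4 6]. Elementwise product with the kernel and sum: 7·3 + 4·-1 + 2·1 + 5·-2 + 2·-2 + 4·2 + 6·1.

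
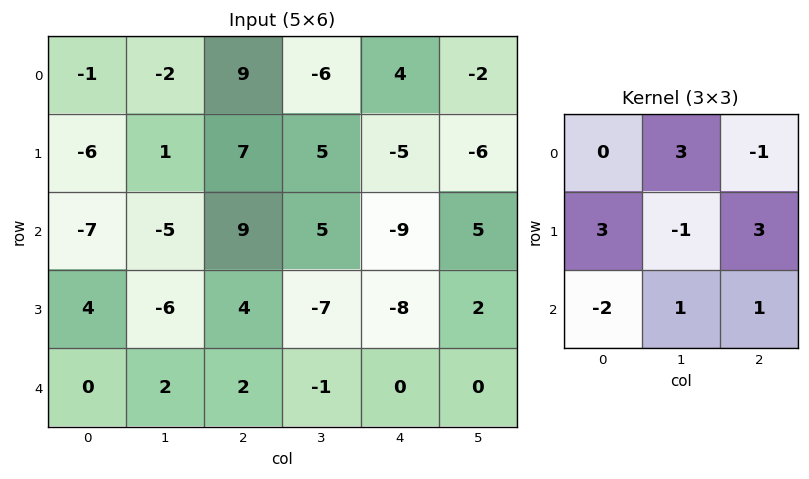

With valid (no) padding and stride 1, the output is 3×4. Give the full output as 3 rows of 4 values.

5 68 -43 2
-3 16 -8 38
10 -24 14 -37

Output[0,0]: The receptive field on the input at this output position is [-1 -2 9 / -6 1 7 / -7 -5 9]. Elementwise product with the kernel and sum: -2·3 + 9·-1 + -6·3 + 1·-1 + 7·3 + -7·-2 + -5·1 + 9·1.
Output[0,1]: The receptive field on the input at this output position is [-2 9 -6 / 1 7 5 / -5 9 5]. Elementwise product with the kernel and sum: 9·3 + -6·-1 + 1·3 + 7·-1 + 5·3 + -5·-2 + 9·1 + 5·1.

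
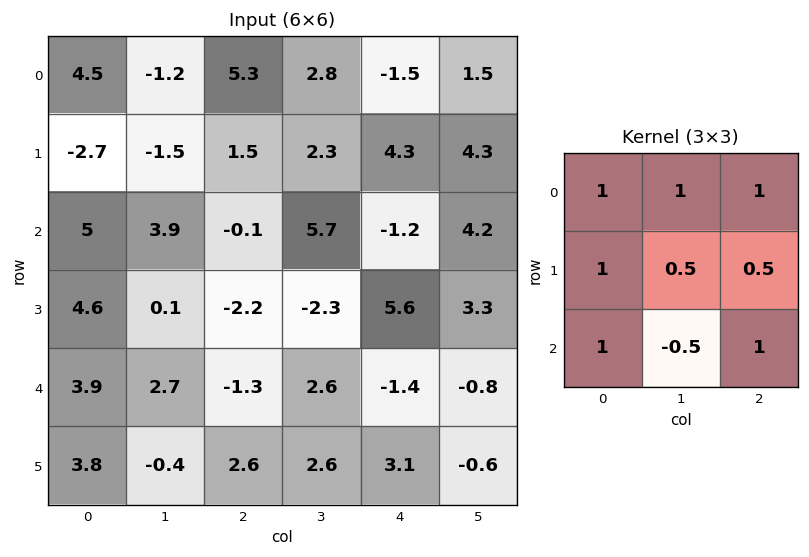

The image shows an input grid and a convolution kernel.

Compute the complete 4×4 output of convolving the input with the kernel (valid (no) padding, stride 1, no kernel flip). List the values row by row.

Output[0,0]: The receptive field on the input at this output position is [4.5 -1.2 5.3 / -2.7 -1.5 1.5 / 5 3.9 -0.1]. Elementwise product with the kernel and sum: 4.5·1 + -1.2·1 + 5.3·1 + -2.7·1 + -1.5·0.5 + 1.5·0.5 + 5·1 + 3.9·-0.5 + -0.1·1.
Output[0,1]: The receptive field on the input at this output position is [-1.2 5.3 2.8 / -1.5 1.5 2.3 / 3.9 -0.1 5.7]. Elementwise product with the kernel and sum: -1.2·1 + 5.3·1 + 2.8·1 + -1.5·1 + 1.5·0.5 + 2.3·0.5 + 3.9·1 + -0.1·-0.5 + 5.7·1.

8.85 16.95 7.25 19.9
6.55 7.9 14.8 16.3
13.6 13.3 -0.15 13.35
13.7 -0.15 4.8 8.55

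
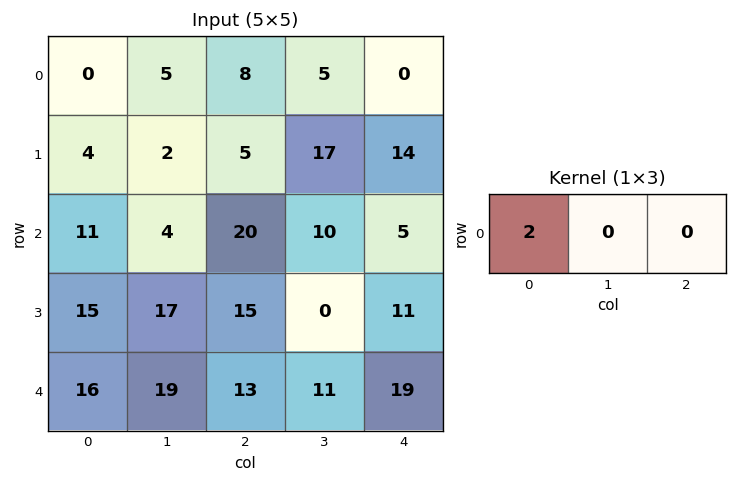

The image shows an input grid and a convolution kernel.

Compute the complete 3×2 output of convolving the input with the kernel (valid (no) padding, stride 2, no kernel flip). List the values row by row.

0 16
22 40
32 26

Output[0,0]: The receptive field on the input at this output position is [0 5 8]. Elementwise product with the kernel and sum: 0·2.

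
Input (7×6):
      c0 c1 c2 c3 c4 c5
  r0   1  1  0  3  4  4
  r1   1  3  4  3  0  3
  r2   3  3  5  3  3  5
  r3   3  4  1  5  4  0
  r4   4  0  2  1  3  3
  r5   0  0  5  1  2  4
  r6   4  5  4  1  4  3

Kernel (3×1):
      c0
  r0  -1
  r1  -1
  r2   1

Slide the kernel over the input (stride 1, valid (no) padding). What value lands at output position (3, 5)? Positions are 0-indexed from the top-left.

The receptive field on the input at this output position is [0 / 3 / 4]. Elementwise product with the kernel and sum: 0·-1 + 3·-1 + 4·1.

1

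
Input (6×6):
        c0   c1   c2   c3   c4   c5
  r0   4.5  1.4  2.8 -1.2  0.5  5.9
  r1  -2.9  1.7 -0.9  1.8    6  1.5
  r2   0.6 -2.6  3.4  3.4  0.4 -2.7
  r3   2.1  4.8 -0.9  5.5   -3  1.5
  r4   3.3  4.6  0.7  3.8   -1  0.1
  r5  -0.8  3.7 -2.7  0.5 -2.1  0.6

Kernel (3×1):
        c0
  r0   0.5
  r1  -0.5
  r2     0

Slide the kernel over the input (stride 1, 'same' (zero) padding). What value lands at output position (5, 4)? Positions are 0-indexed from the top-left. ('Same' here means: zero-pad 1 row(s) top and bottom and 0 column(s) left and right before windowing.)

0.55

The receptive field on the zero-padded input at this output position is [-1 / -2.1 / 0]. Elementwise product with the kernel and sum: -1·0.5 + -2.1·-0.5.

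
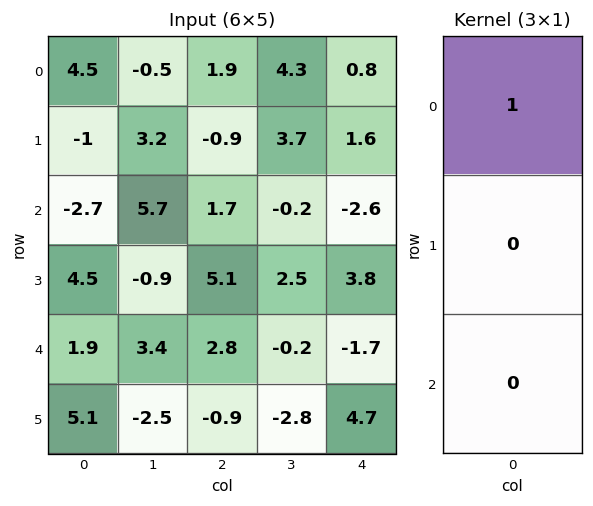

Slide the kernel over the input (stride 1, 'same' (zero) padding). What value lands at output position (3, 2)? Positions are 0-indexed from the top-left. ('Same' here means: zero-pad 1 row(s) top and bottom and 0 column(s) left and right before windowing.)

The receptive field on the zero-padded input at this output position is [1.7 / 5.1 / 2.8]. Elementwise product with the kernel and sum: 1.7·1.

1.7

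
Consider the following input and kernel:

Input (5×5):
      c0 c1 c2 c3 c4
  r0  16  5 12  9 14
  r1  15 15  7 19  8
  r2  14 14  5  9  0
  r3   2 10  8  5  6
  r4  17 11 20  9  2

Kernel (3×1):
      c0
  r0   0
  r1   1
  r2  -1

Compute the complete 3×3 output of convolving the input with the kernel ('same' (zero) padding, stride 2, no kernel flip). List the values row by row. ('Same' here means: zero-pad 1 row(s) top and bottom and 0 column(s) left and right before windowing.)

1 5 6
12 -3 -6
17 20 2

Output[0,0]: The receptive field on the zero-padded input at this output position is [0 / 16 / 15]. Elementwise product with the kernel and sum: 16·1 + 15·-1.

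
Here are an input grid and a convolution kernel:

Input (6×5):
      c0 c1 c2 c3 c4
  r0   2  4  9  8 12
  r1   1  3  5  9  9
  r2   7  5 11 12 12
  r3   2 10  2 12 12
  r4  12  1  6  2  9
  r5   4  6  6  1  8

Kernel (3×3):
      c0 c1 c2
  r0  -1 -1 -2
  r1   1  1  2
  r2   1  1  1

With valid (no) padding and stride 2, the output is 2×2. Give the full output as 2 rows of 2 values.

Output[0,0]: The receptive field on the input at this output position is [2 4 9 / 1 3 5 / 7 5 11]. Elementwise product with the kernel and sum: 2·-1 + 4·-1 + 9·-2 + 1·1 + 3·1 + 5·2 + 7·1 + 5·1 + 11·1.

13 26
1 8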